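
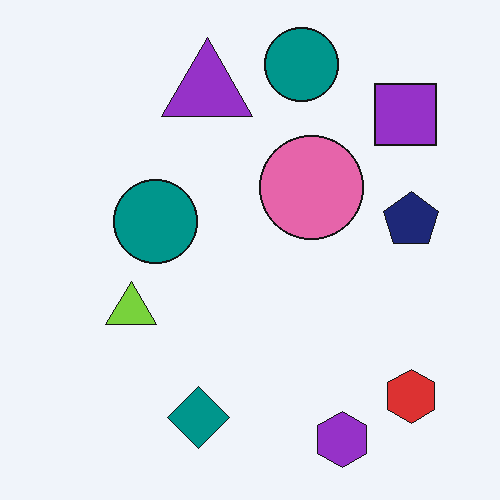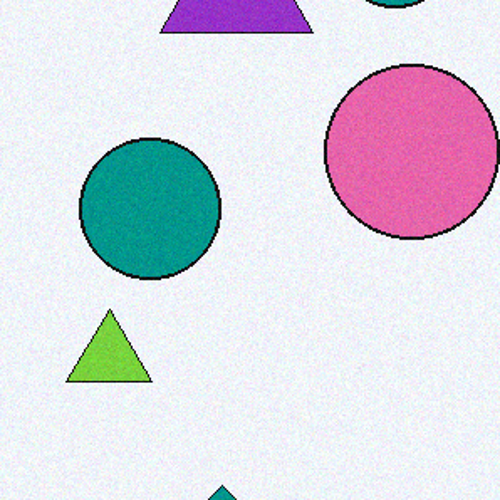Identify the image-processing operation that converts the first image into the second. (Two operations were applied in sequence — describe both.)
The second image is the first degraded with subtle gaussian noise, then cropped to a noticeably smaller region and rescaled.

Random speckle covers the whole image, including the flat background. The visible shapes are larger and the field of view is narrower; shapes near the original edges may be partly or wholly outside the frame — a crop-and-rescale.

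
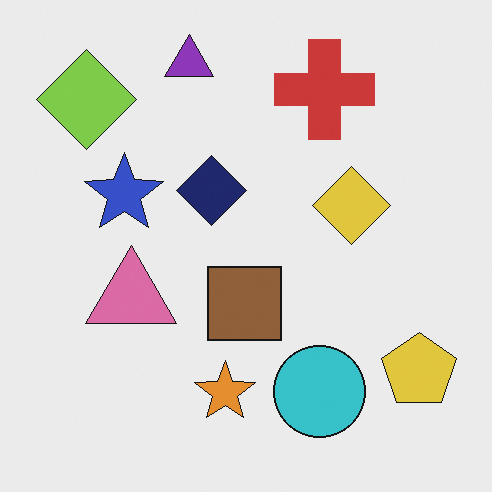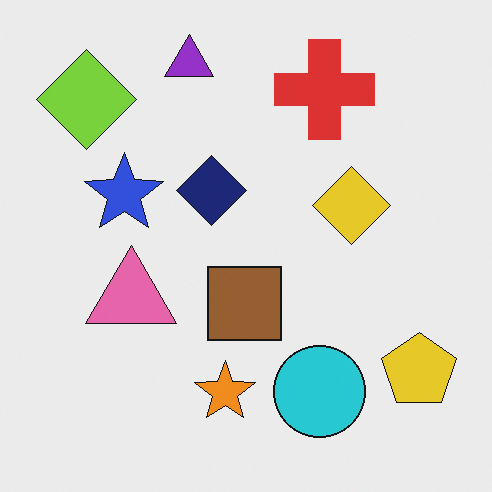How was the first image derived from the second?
The image was slightly desaturated.

All colors are more muted and greyish — a global saturation change.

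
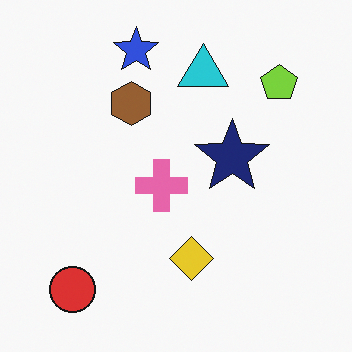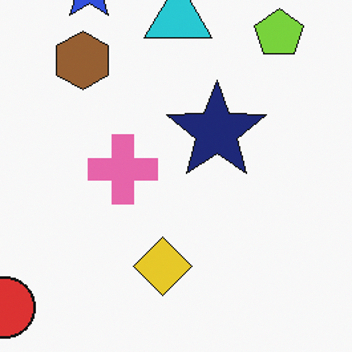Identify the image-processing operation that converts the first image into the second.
The image was cropped to a modestly smaller region and rescaled.

The visible shapes are larger and the field of view is narrower; shapes near the original edges may be partly or wholly outside the frame — a crop-and-rescale.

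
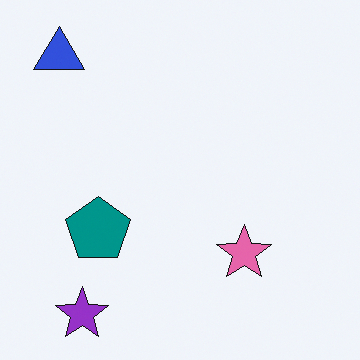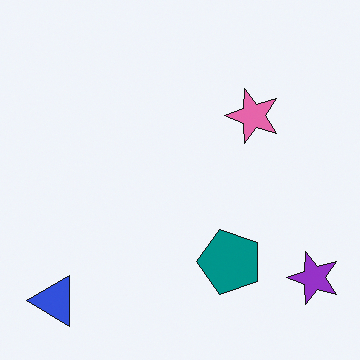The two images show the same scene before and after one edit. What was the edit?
This is the original image rotated 90° counter-clockwise.

The blue triangle sits in the top-left of the first image and the bottom-left of the second — consistent with a whole-image 90° counter-clockwise rotation.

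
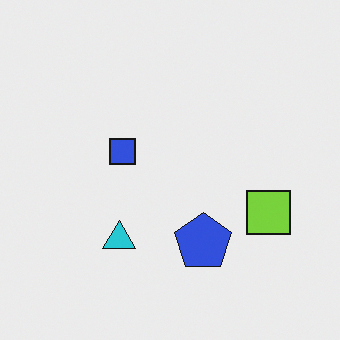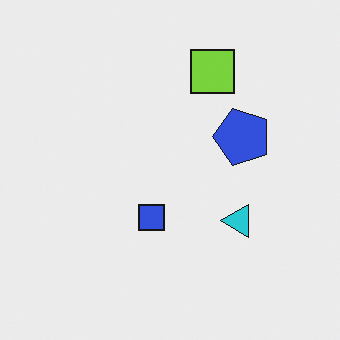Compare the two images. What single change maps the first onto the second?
This is the original image rotated 90° counter-clockwise.

The lime square sits in the right of the first image and the top of the second — consistent with a whole-image 90° counter-clockwise rotation.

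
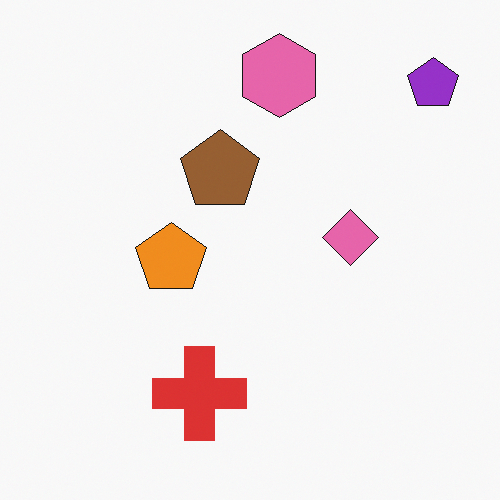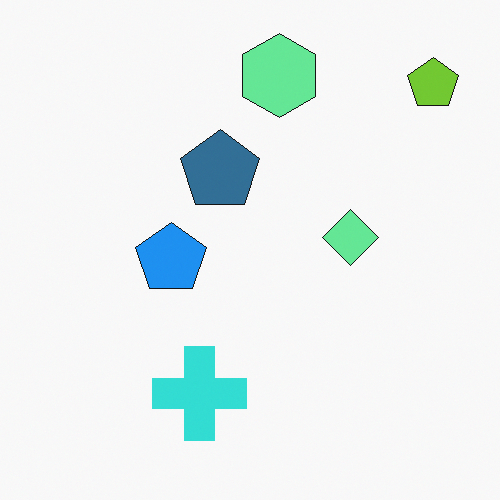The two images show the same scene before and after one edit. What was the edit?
This is the original image hue-shifted by a large amount.

Every shape's color has rotated by the same amount around the hue wheel — a uniform hue shift.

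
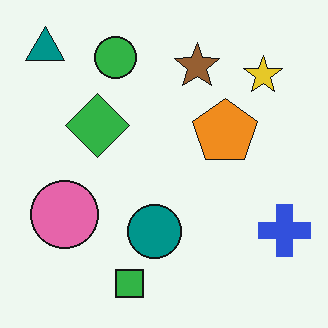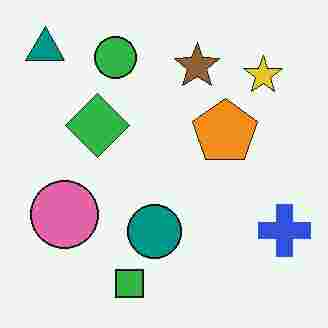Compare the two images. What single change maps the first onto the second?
This is the original image degraded with heavy JPEG compression.

Blocky 8×8 compression artifacts appear around shape edges and the flat background shows ringing — characteristic JPEG degradation.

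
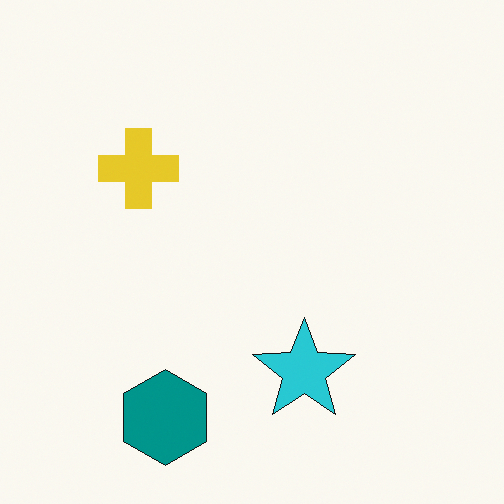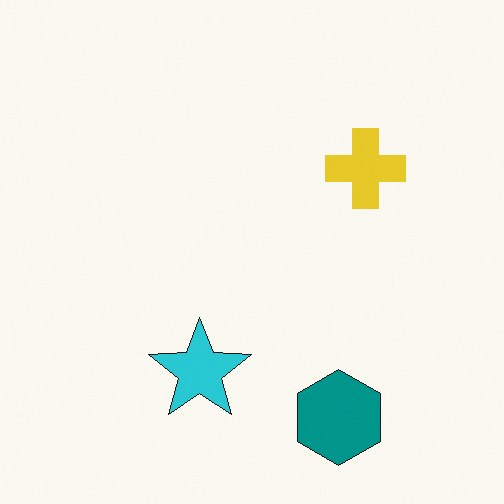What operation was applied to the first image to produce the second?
The second image is the first flipped horizontally (left ↔ right).

The yellow cross is in the left of the first image and the right of the second — shapes on opposite sides of the vertical midline have swapped in a mirror flip.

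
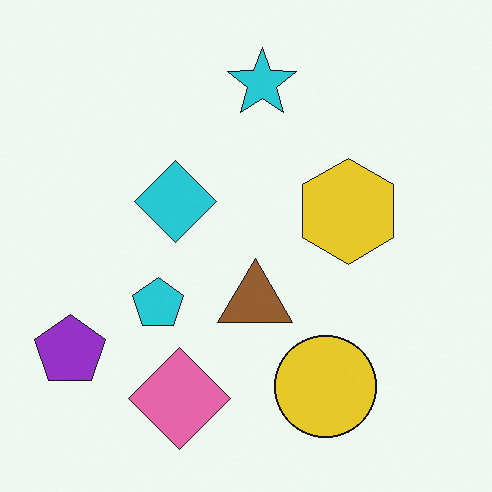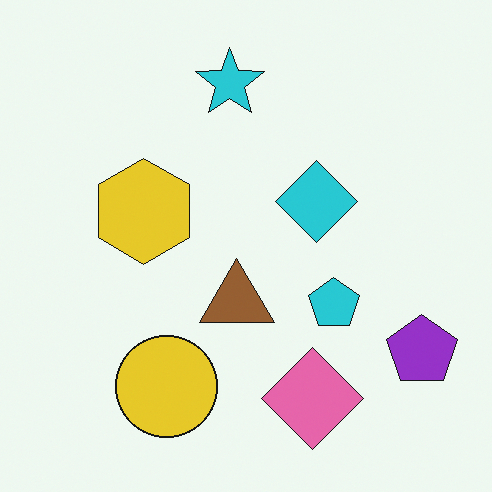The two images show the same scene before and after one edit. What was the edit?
It was flipped horizontally (left ↔ right).

The purple pentagon is in the bottom-left of the first image and the bottom-right of the second — shapes on opposite sides of the vertical midline have swapped in a mirror flip.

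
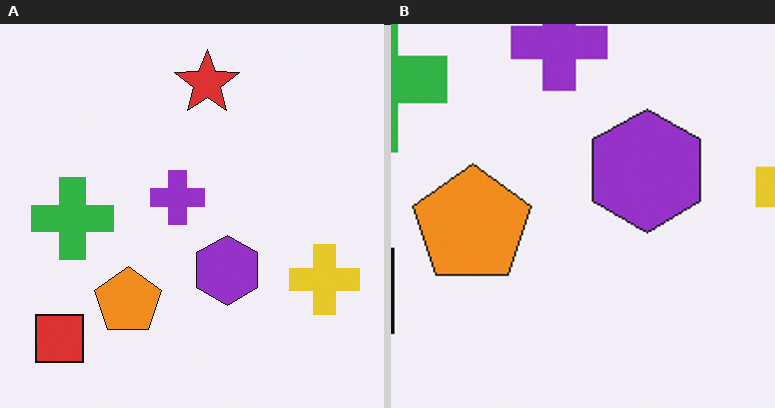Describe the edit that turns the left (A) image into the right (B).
It was cropped tightly and scaled back up.

The visible shapes are larger and the field of view is narrower; shapes near the original edges may be partly or wholly outside the frame — a crop-and-rescale.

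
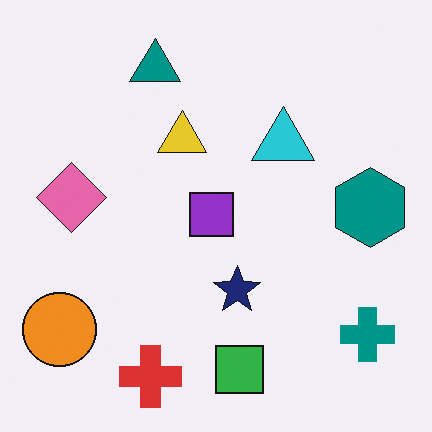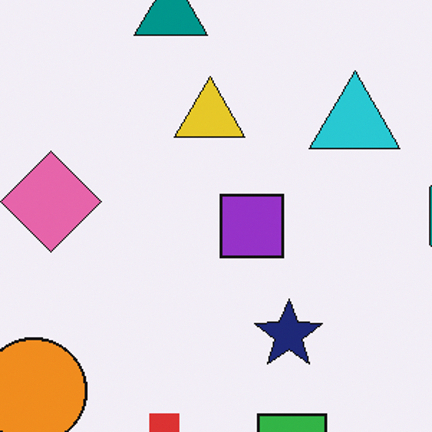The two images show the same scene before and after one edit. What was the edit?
It was cropped slightly and scaled back up.

The visible shapes are larger and the field of view is narrower; shapes near the original edges may be partly or wholly outside the frame — a crop-and-rescale.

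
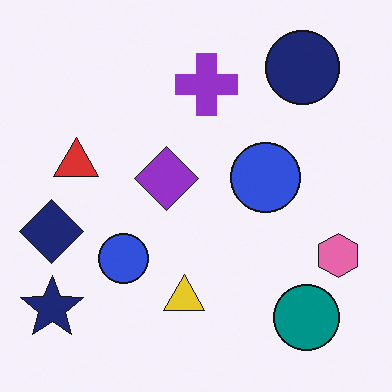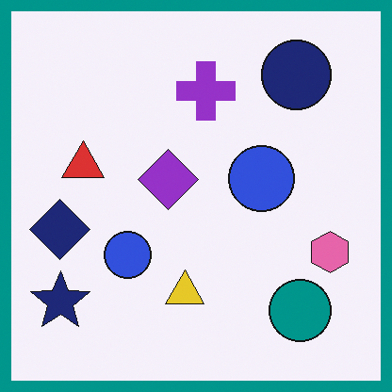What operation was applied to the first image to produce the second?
Framed with a teal border.

A solid teal frame runs around the edge of the second image, with the content slightly shrunk inside it.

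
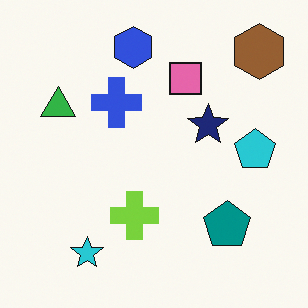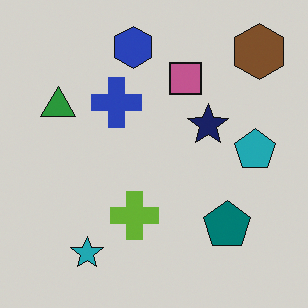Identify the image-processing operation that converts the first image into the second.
It was darkened a little.

Every pixel — background and shapes alike — is uniformly darkened.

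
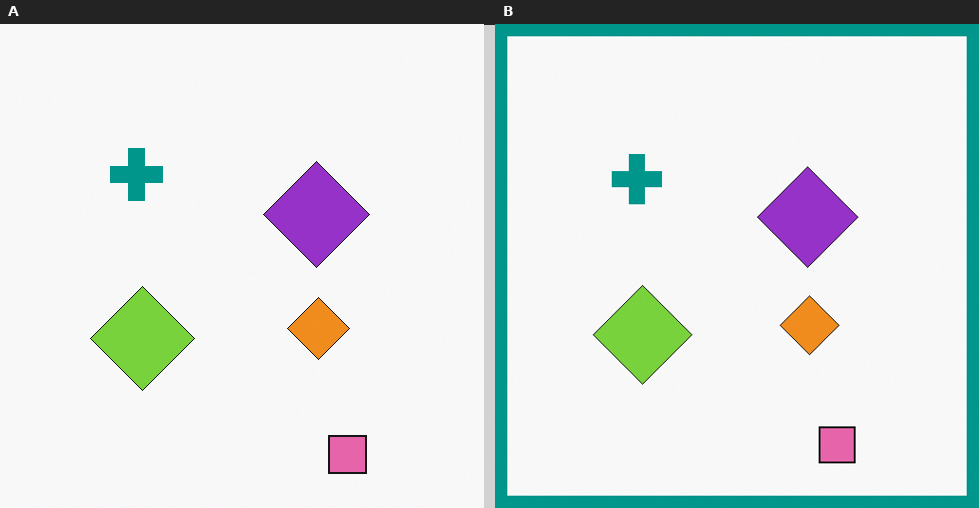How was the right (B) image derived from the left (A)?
Framed with a teal border.

A solid teal frame runs around the edge of the right (B) image, with the content slightly shrunk inside it.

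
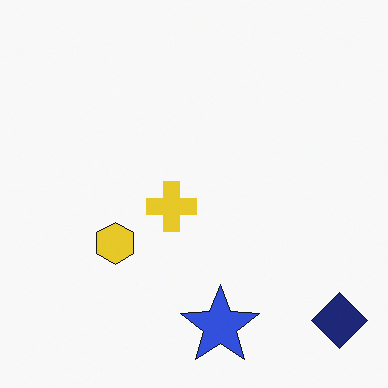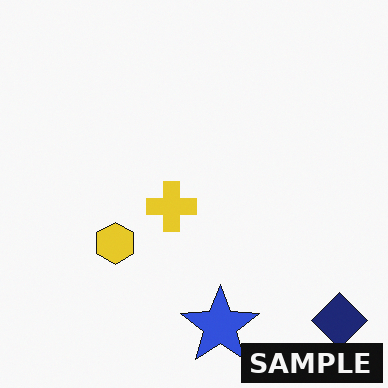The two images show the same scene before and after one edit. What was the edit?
The second image is the first watermarked with the text "SAMPLE" in the lower-right corner.

A dark label reading "SAMPLE" appears in the lower-right corner.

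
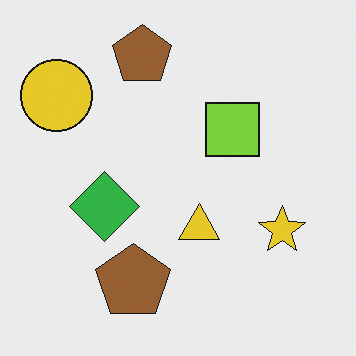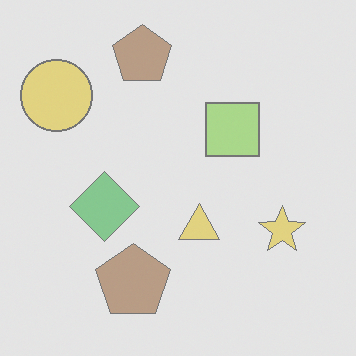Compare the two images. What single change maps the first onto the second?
The second image is the first given much lower contrast.

Tones are pushed toward mid-grey across the whole image — a global contrast change.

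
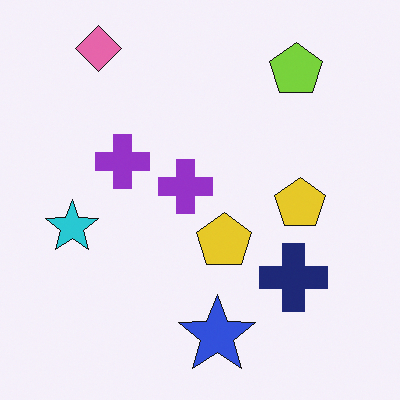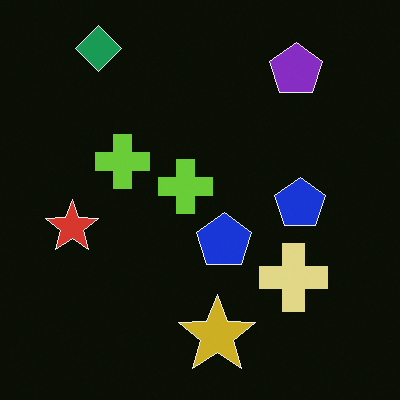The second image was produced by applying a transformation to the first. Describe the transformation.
This is the original image color-inverted (negative).

The light background has become dark and every shape's color is its complement — a photographic negative.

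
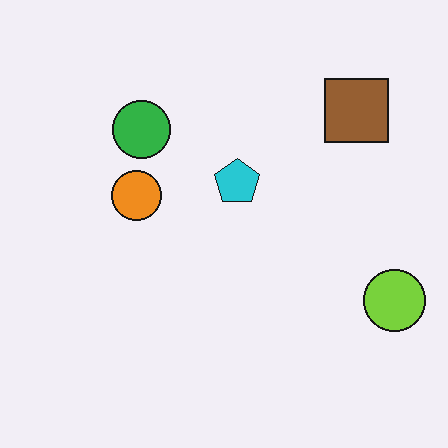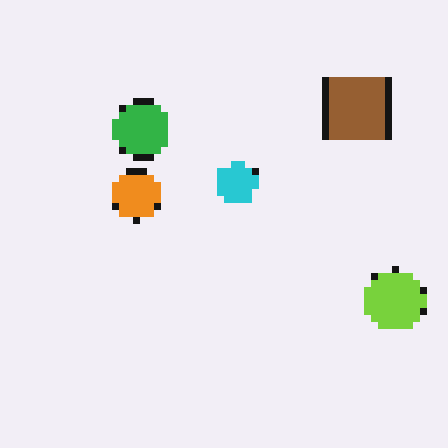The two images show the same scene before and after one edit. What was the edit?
It was pixelated into visible square blocks.

Shapes are reduced to large square blocks; fine edges and outlines are lost — a downscale-then-upscale (mosaic) effect.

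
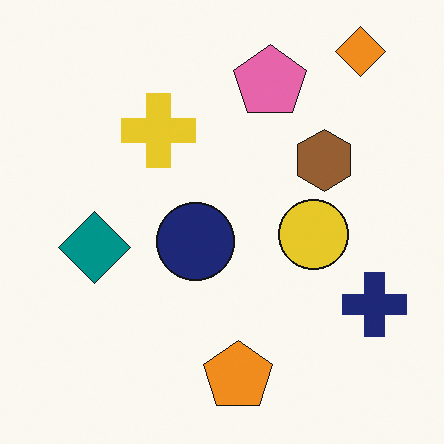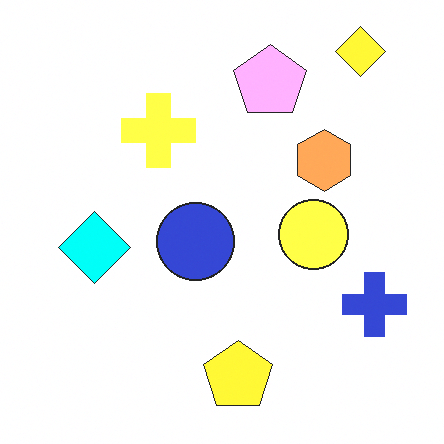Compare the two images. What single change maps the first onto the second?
The second image is the first brightened a lot.

Every pixel — background and shapes alike — is uniformly brightened.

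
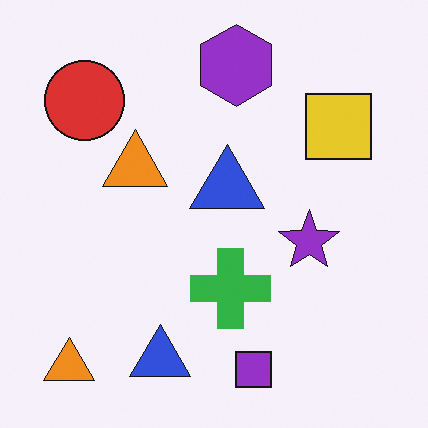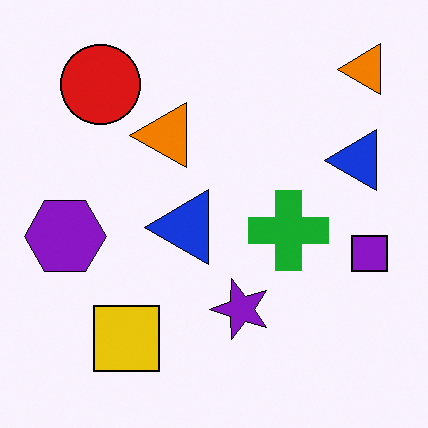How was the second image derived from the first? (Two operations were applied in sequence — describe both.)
The second image is the first transposed (reflected across the top-left ↔ bottom-right diagonal), then given slightly increased contrast.

Shapes have swapped their row and column positions — what was in the top-right is now in the bottom-left — a diagonal reflection. Tones are pushed away from mid-grey across the whole image — a global contrast change.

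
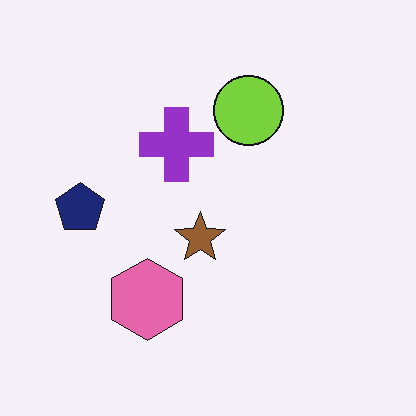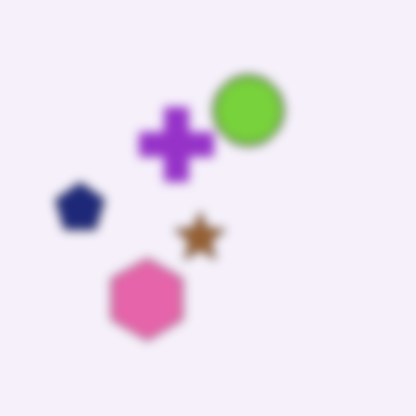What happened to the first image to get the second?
The second image is the first heavily blurred.

Shape edges and outlines are uniformly softened across the whole image.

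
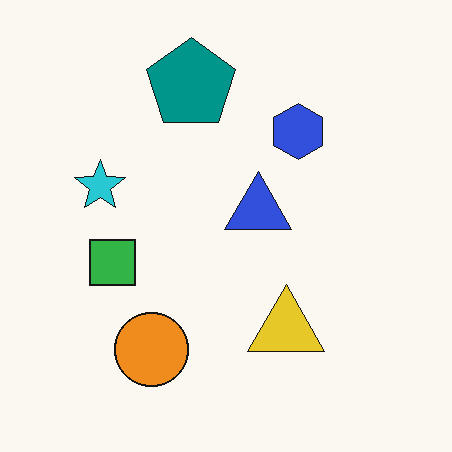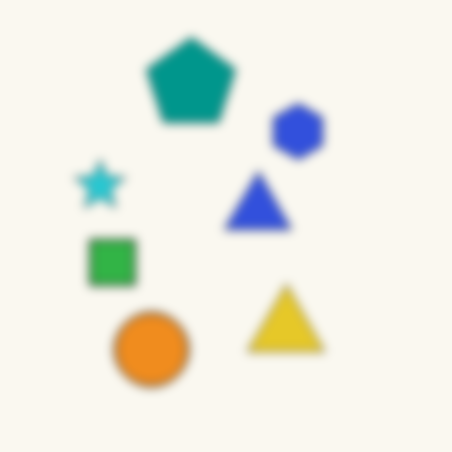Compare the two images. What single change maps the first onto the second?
This is the original image strongly gaussian-blurred.

Shape edges and outlines are uniformly softened across the whole image.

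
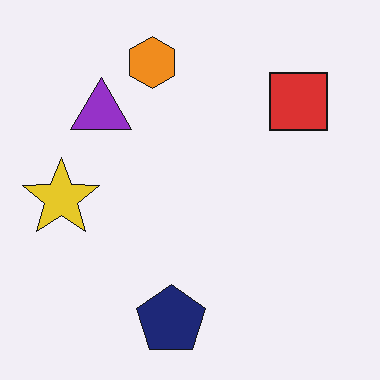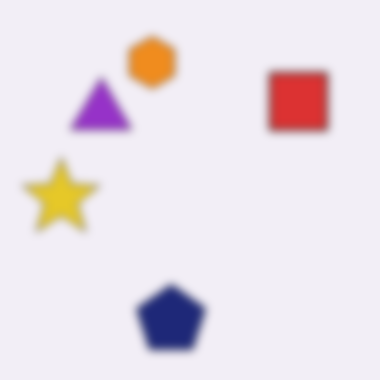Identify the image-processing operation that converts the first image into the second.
It was noticeably gaussian-blurred.

Shape edges and outlines are uniformly softened across the whole image.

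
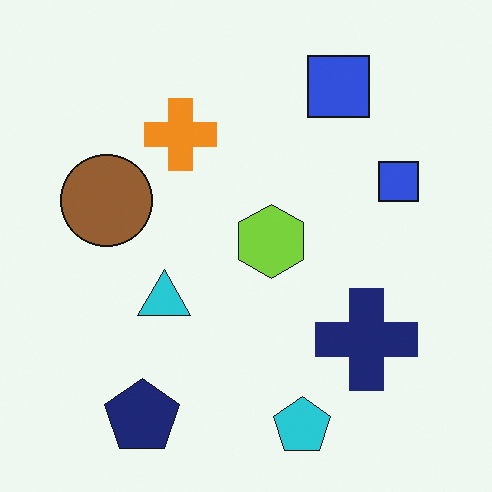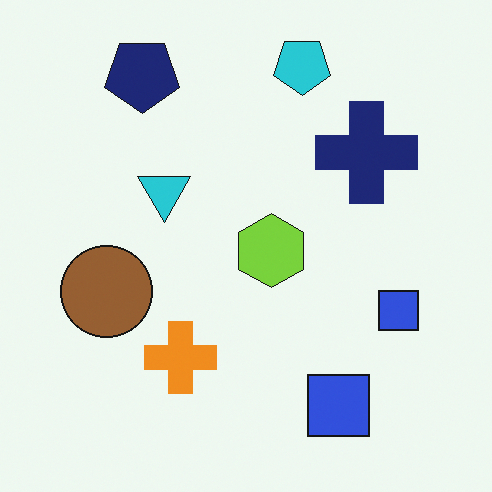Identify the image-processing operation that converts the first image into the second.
This is the original image flipped vertically (top ↔ bottom).

The cyan pentagon is in the bottom of the first image and the top of the second — shapes on opposite sides of the horizontal midline have swapped in a mirror flip.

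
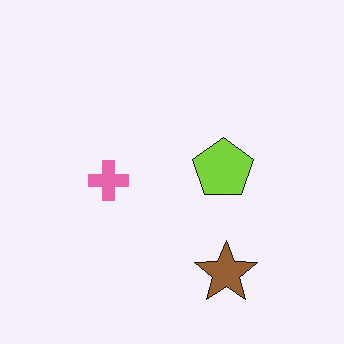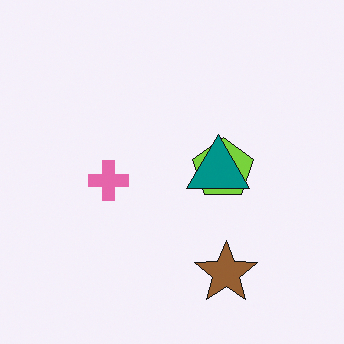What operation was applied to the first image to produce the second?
The second image is the first overlaid with an additional teal triangle.

A teal triangle appears in the second image that is absent from the first.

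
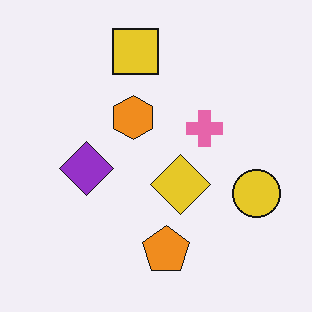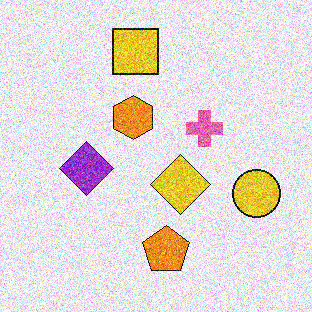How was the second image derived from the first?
It was degraded with strong gaussian noise.

Random speckle covers the whole image, including the flat background.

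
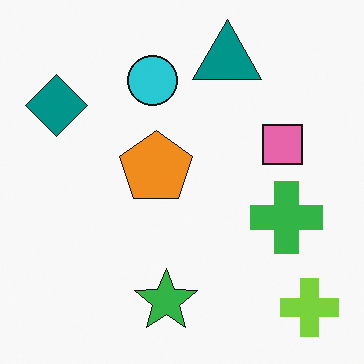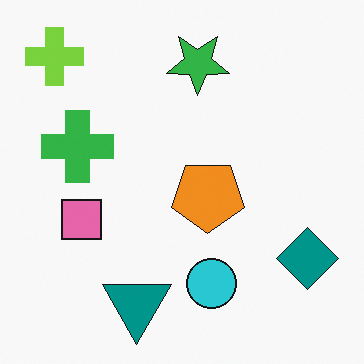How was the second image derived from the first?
The image was rotated 180°.

The lime cross sits in the bottom-right of the first image and the top-left of the second — consistent with a whole-image 180° rotation.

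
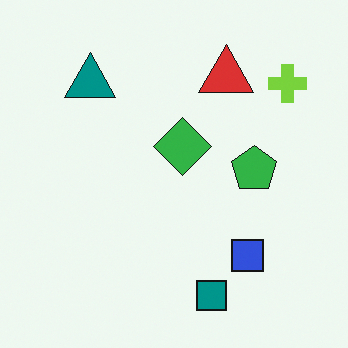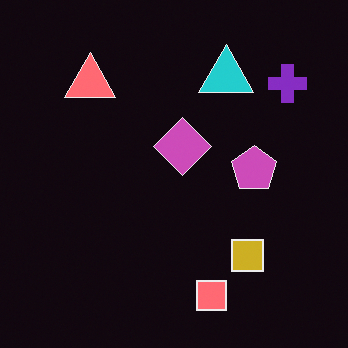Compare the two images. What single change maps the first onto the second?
The transformation is: color-inverted (negative).

The light background has become dark and every shape's color is its complement — a photographic negative.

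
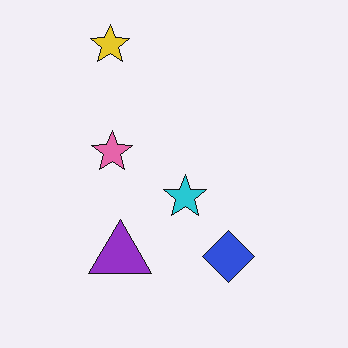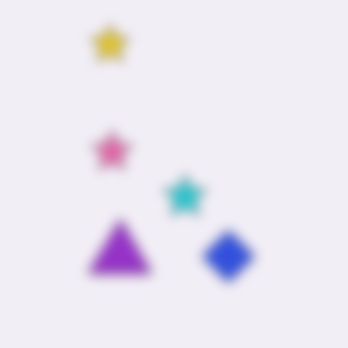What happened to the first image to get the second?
The transformation is: heavily blurred.

Shape edges and outlines are uniformly softened across the whole image.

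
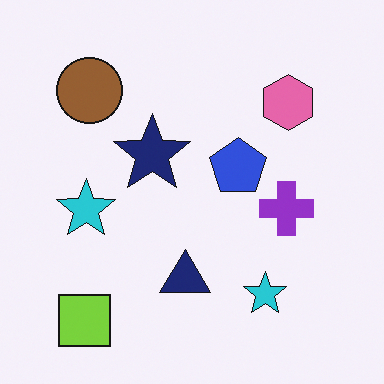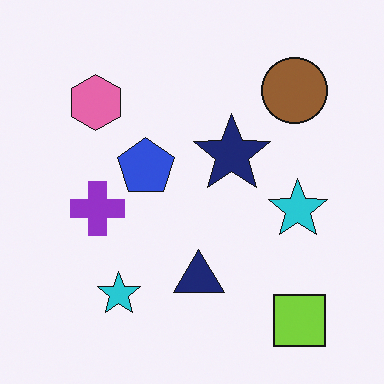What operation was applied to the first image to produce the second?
This is the original image flipped horizontally (left ↔ right).

The lime square is in the bottom-left of the first image and the bottom-right of the second — shapes on opposite sides of the vertical midline have swapped in a mirror flip.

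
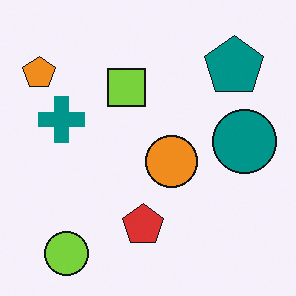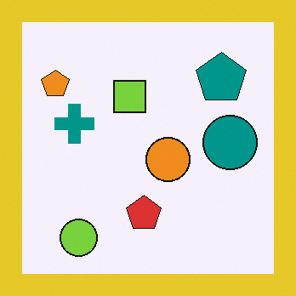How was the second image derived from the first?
The transformation is: framed with a yellow border.

A solid yellow frame runs around the edge of the second image, with the content slightly shrunk inside it.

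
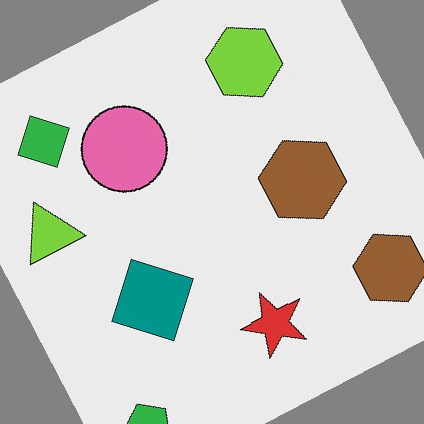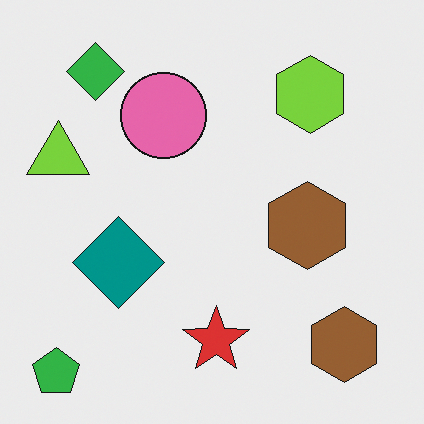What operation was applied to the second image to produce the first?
This is the original image rotated counter-clockwise by a moderate amount.

Every shape is tilted by the same angle and the image corners show triangular fill wedges — a whole-image rotation by a non-right angle.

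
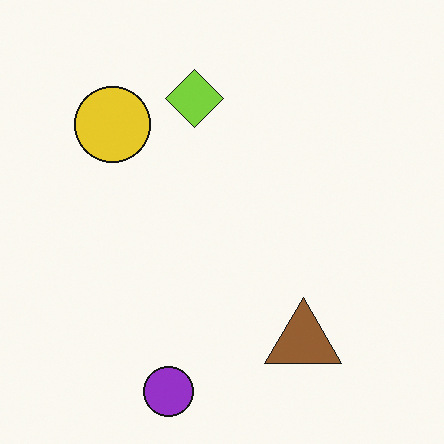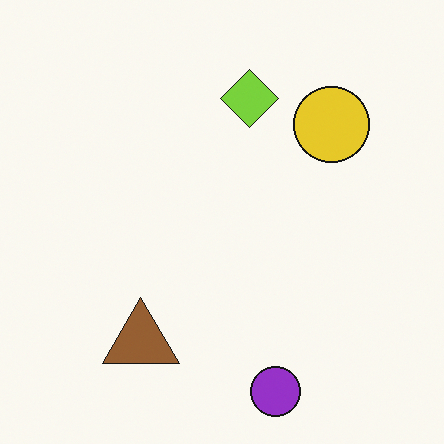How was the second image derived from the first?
The transformation is: flipped horizontally (left ↔ right).

The yellow circle is in the top-left of the first image and the top-right of the second — shapes on opposite sides of the vertical midline have swapped in a mirror flip.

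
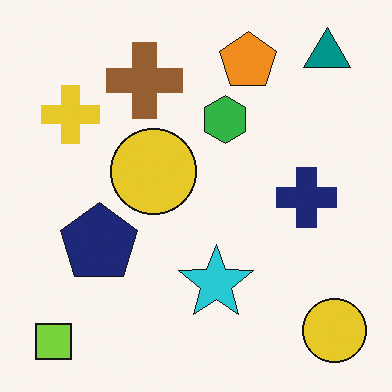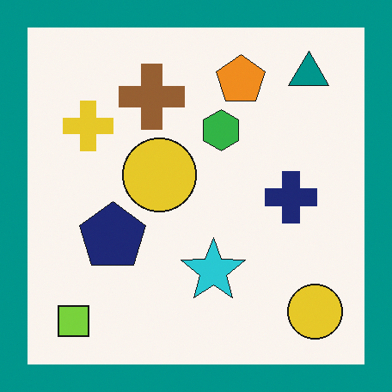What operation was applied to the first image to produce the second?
The image was framed with a teal border.

A solid teal frame runs around the edge of the second image, with the content slightly shrunk inside it.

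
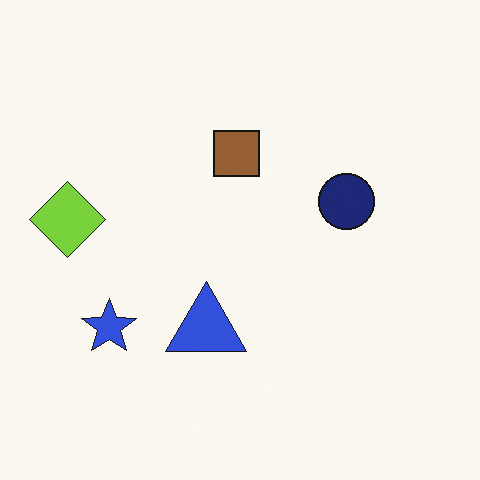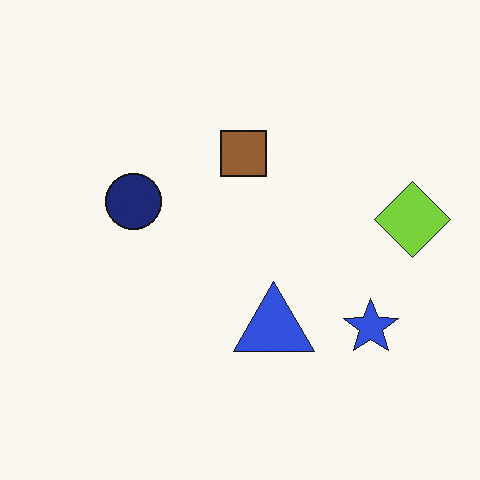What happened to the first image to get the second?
It was flipped horizontally (left ↔ right).

The lime diamond is in the left of the first image and the right of the second — shapes on opposite sides of the vertical midline have swapped in a mirror flip.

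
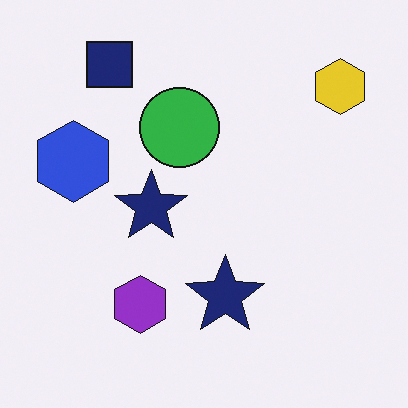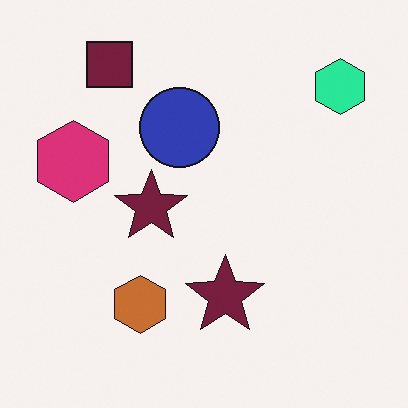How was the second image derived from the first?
The second image is the first hue-shifted by a moderate amount.

Every shape's color has rotated by the same amount around the hue wheel — a uniform hue shift.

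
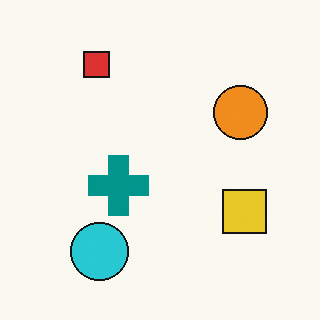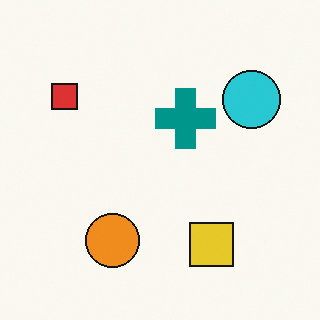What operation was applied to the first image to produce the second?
Transposed (reflected across the top-left ↔ bottom-right diagonal).

Shapes have swapped their row and column positions — what was in the top-right is now in the bottom-left — a diagonal reflection.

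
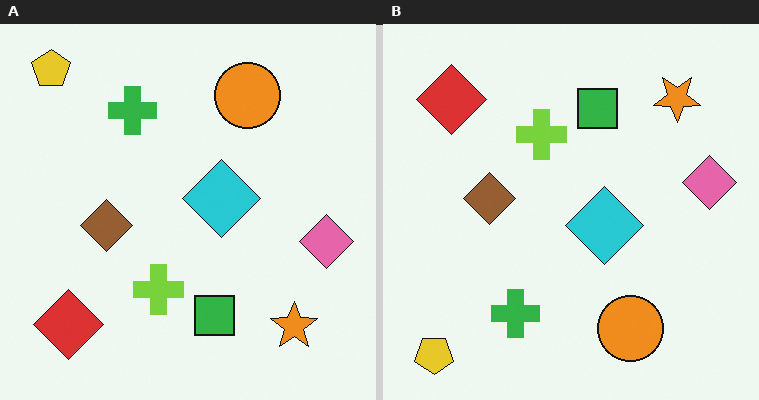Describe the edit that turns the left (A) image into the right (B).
It was flipped vertically (top ↔ bottom).

The yellow pentagon is in the top-left of the left (A) image and the bottom-left of the right (B) — shapes on opposite sides of the horizontal midline have swapped in a mirror flip.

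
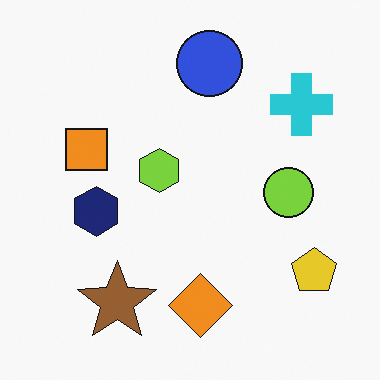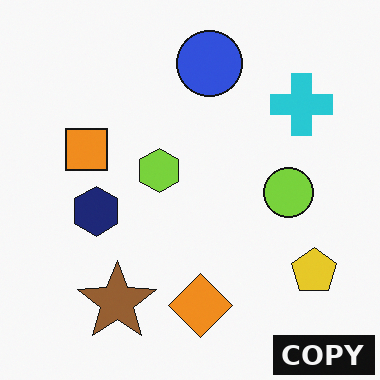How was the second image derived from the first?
The image was watermarked with the text "COPY" in the lower-right corner.

A dark label reading "COPY" appears in the lower-right corner.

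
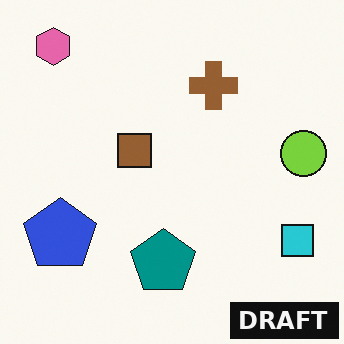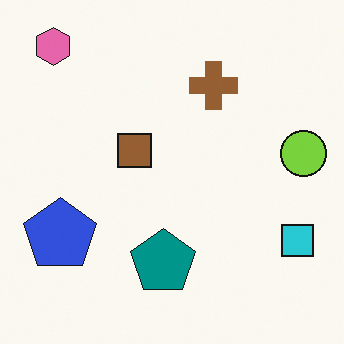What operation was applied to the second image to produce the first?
The transformation is: watermarked with the text "DRAFT" in the lower-right corner.

A dark label reading "DRAFT" appears in the lower-right corner.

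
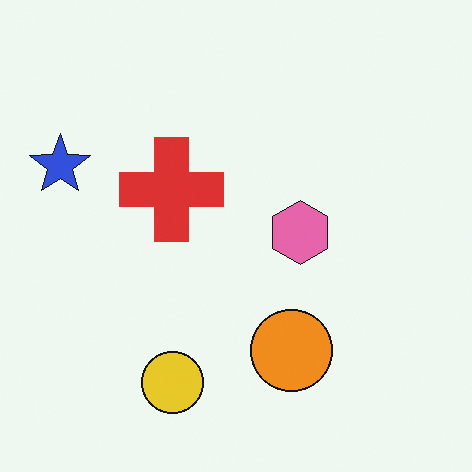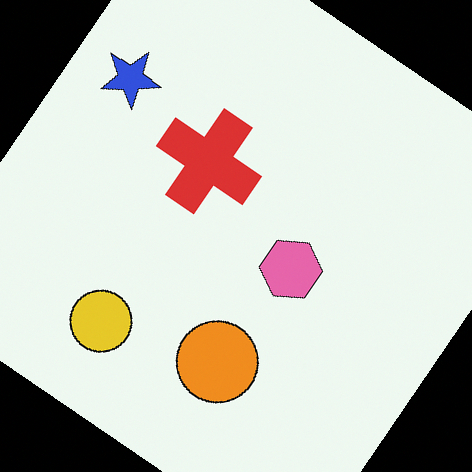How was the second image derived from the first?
Rotated clockwise by a large amount — several tens of degrees.

Every shape is tilted by the same angle and the image corners show triangular fill wedges — a whole-image rotation by a non-right angle.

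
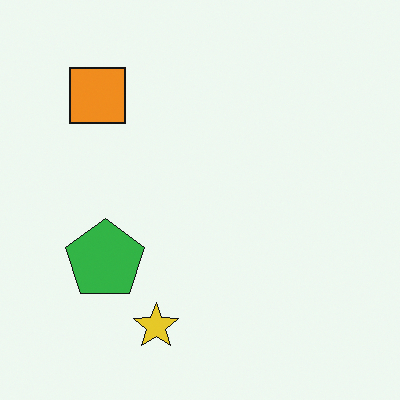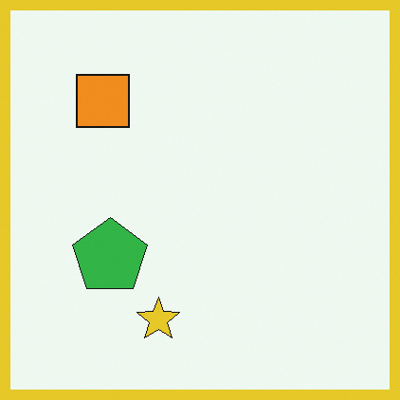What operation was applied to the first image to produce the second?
Framed with a yellow border.

A solid yellow frame runs around the edge of the second image, with the content slightly shrunk inside it.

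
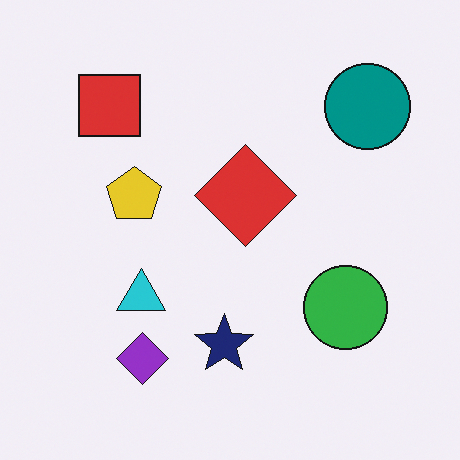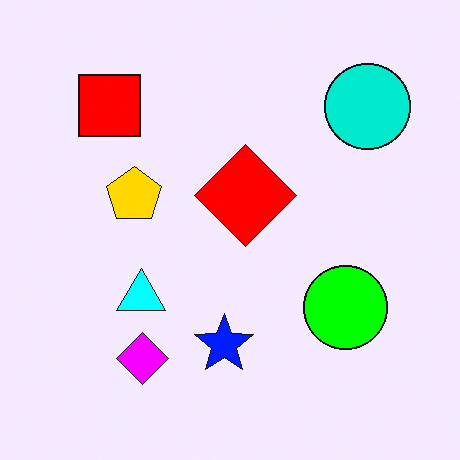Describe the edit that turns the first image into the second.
The transformation is: made much more vivid (saturation change).

All colors are more vivid — a global saturation change.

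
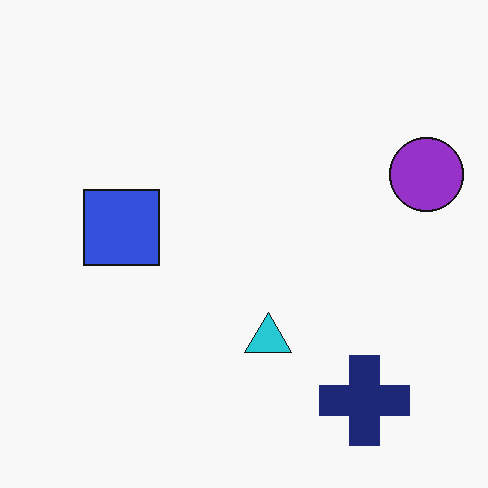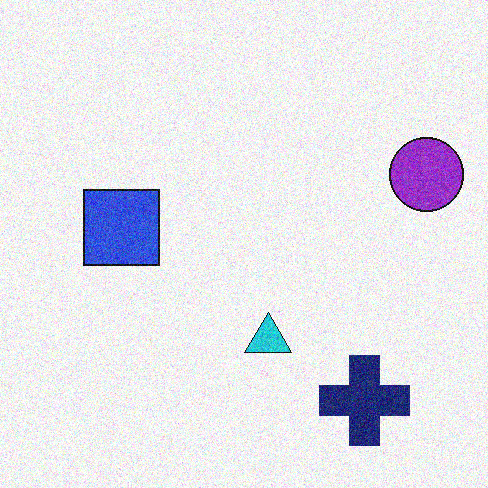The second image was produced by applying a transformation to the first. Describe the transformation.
Degraded with moderate additive noise.

Random speckle covers the whole image, including the flat background.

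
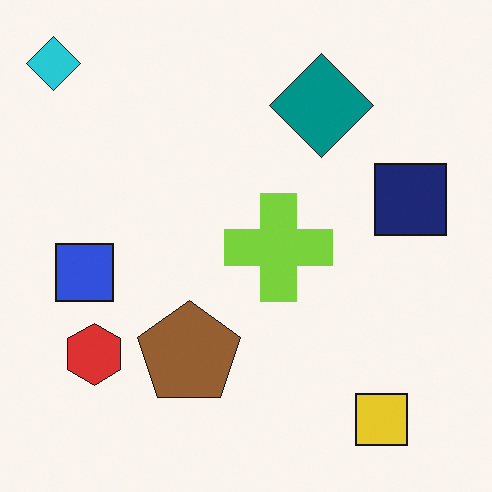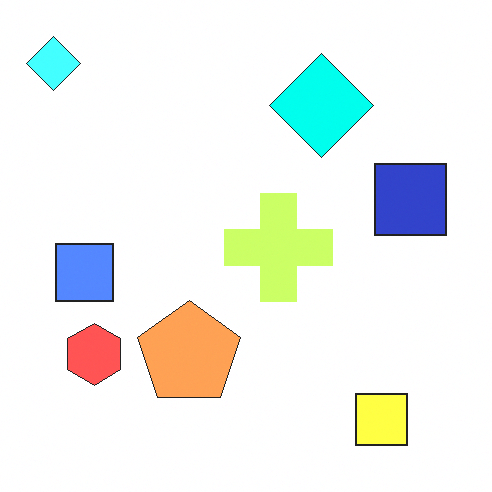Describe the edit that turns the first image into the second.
Brightened a lot.

Every pixel — background and shapes alike — is uniformly brightened.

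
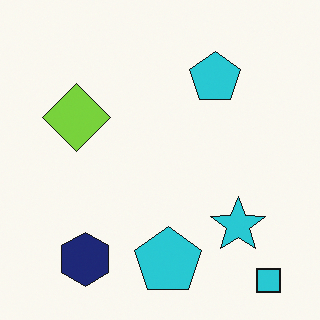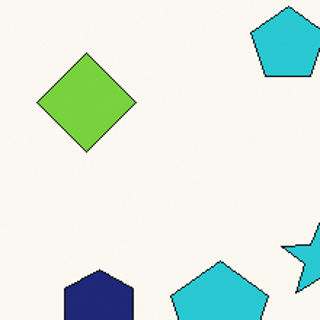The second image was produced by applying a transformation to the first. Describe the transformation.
This is the original image cropped slightly and scaled back up.

The visible shapes are larger and the field of view is narrower; shapes near the original edges may be partly or wholly outside the frame — a crop-and-rescale.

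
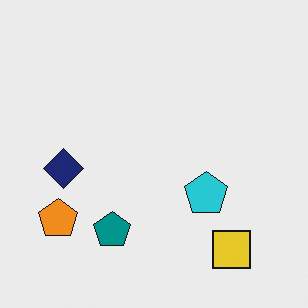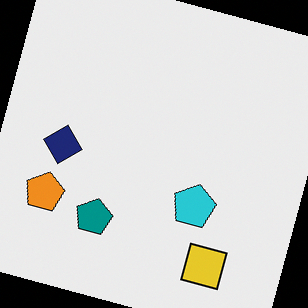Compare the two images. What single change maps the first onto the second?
Rotated clockwise by a moderate amount.

Every shape is tilted by the same angle and the image corners show triangular fill wedges — a whole-image rotation by a non-right angle.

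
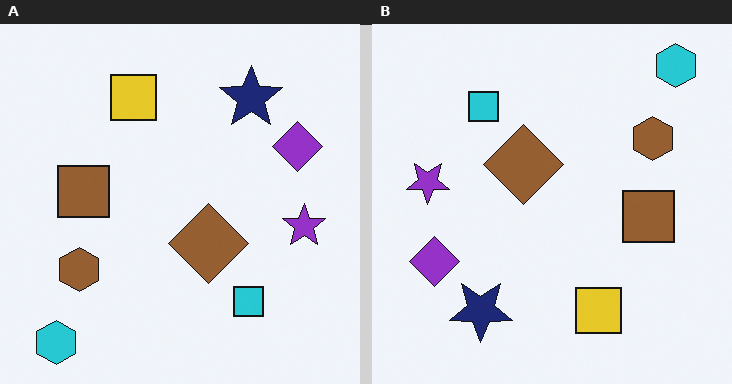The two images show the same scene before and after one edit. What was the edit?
The right (B) image is the left (A) rotated 180°.

The cyan hexagon sits in the bottom-left of the left (A) image and the top-right of the right (B) — consistent with a whole-image 180° rotation.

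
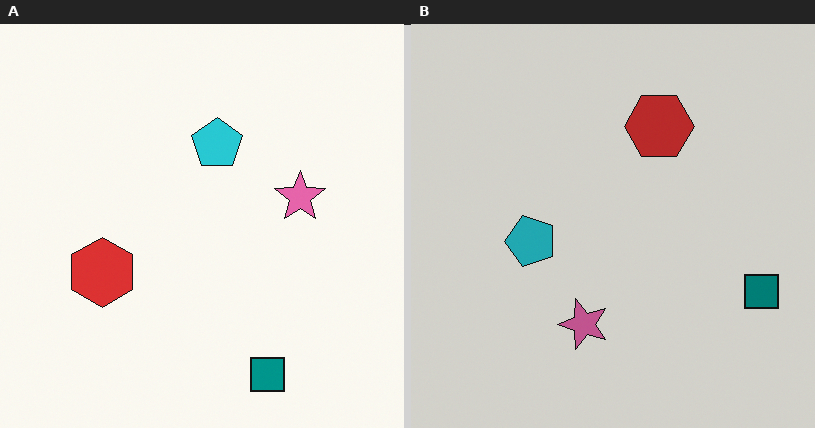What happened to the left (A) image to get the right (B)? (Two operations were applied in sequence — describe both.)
The transformation is: slightly darkened, then transposed (reflected across the top-left ↔ bottom-right diagonal).

Every pixel — background and shapes alike — is uniformly darkened. Shapes have swapped their row and column positions — what was in the top-right is now in the bottom-left — a diagonal reflection.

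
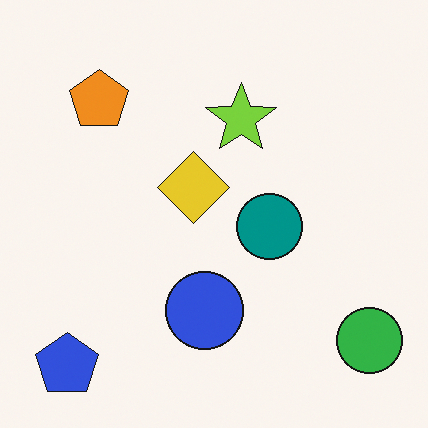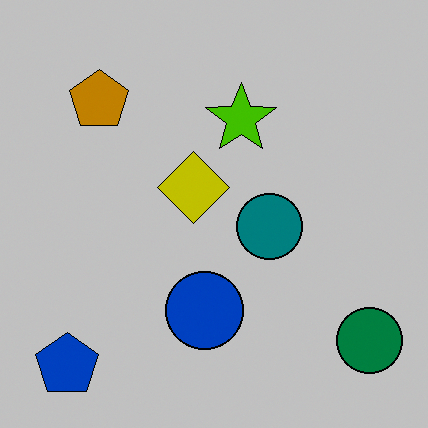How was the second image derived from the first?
Heavily posterized to just a handful of flat colors.

Each flat color has snapped to a coarser quantized level — most visibly, the near-white background has dropped to a flat grey.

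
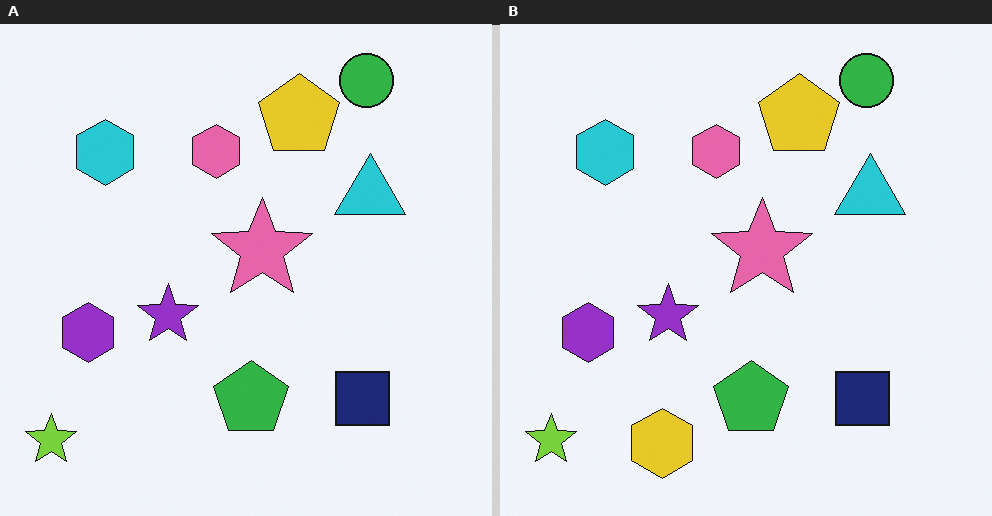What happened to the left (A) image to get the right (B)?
Overlaid with an additional yellow hexagon.

A yellow hexagon appears in the right (B) image that is absent from the left (A).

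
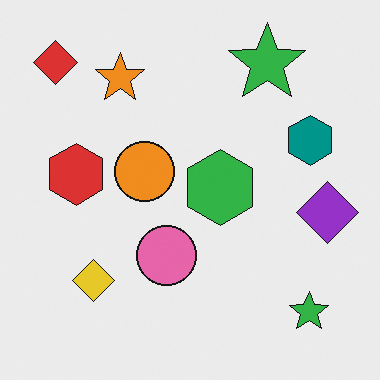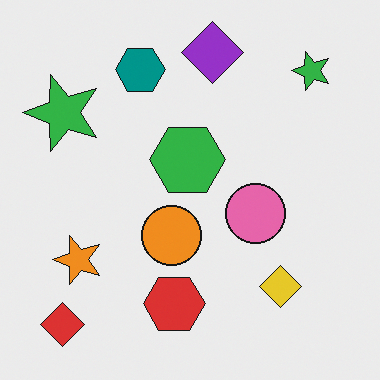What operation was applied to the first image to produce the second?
The transformation is: rotated 90° counter-clockwise.

The red diamond sits in the top-left of the first image and the bottom-left of the second — consistent with a whole-image 90° counter-clockwise rotation.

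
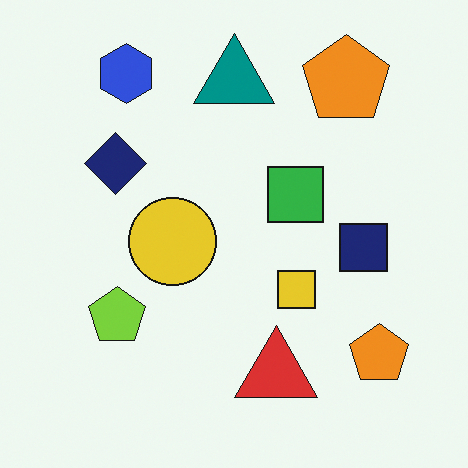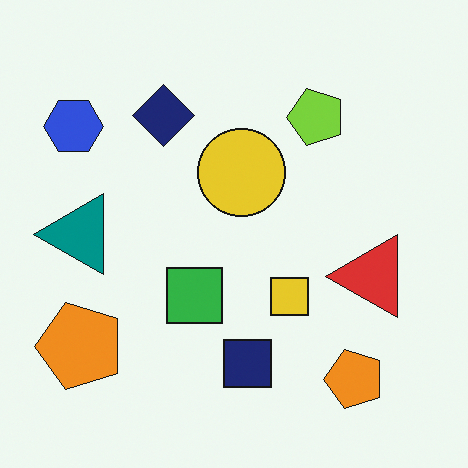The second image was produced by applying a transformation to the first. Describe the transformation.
It was transposed (reflected across the top-left ↔ bottom-right diagonal).

Shapes have swapped their row and column positions — what was in the top-right is now in the bottom-left — a diagonal reflection.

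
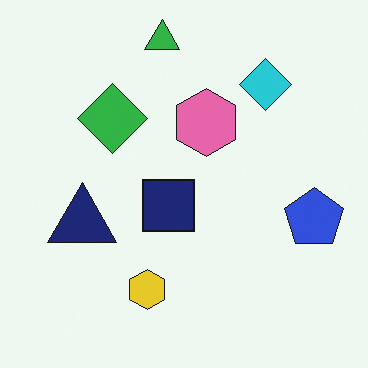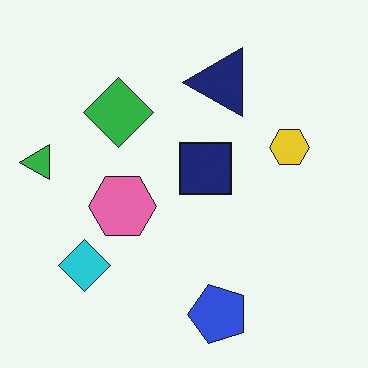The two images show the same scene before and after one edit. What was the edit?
Transposed (reflected across the top-left ↔ bottom-right diagonal).

Shapes have swapped their row and column positions — what was in the top-right is now in the bottom-left — a diagonal reflection.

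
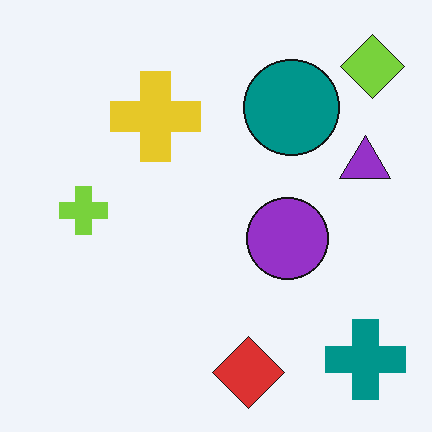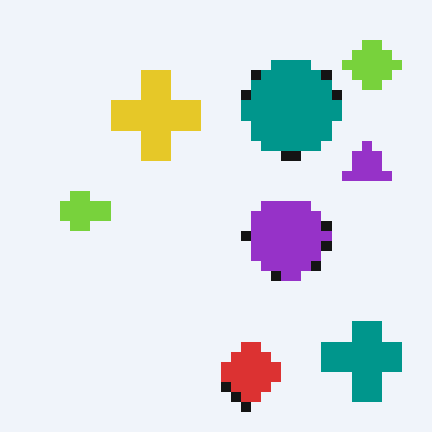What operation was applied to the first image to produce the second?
This is the original image coarsely pixelated.

Shapes are reduced to large square blocks; fine edges and outlines are lost — a downscale-then-upscale (mosaic) effect.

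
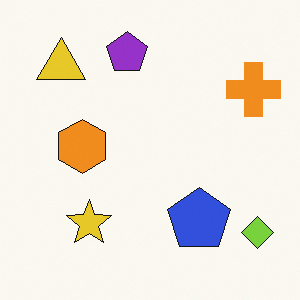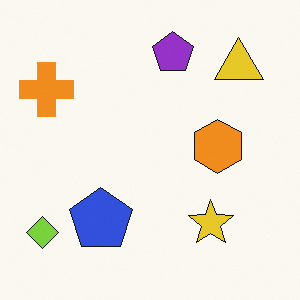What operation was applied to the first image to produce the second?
The transformation is: flipped horizontally (left ↔ right).

The lime diamond is in the bottom-right of the first image and the bottom-left of the second — shapes on opposite sides of the vertical midline have swapped in a mirror flip.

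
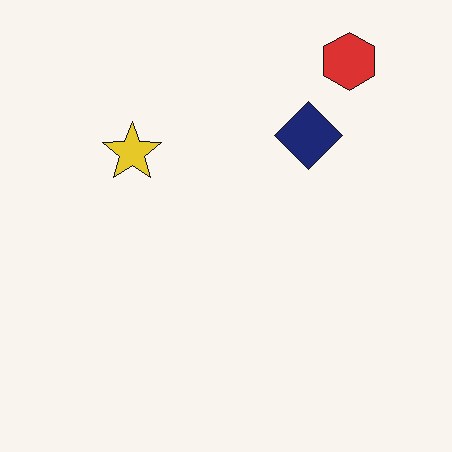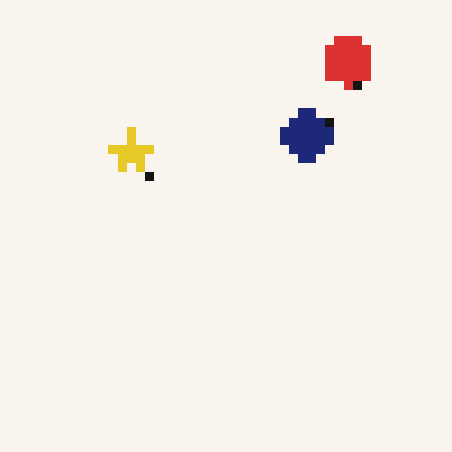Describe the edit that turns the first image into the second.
The second image is the first heavily pixelated into large blocks.

Shapes are reduced to large square blocks; fine edges and outlines are lost — a downscale-then-upscale (mosaic) effect.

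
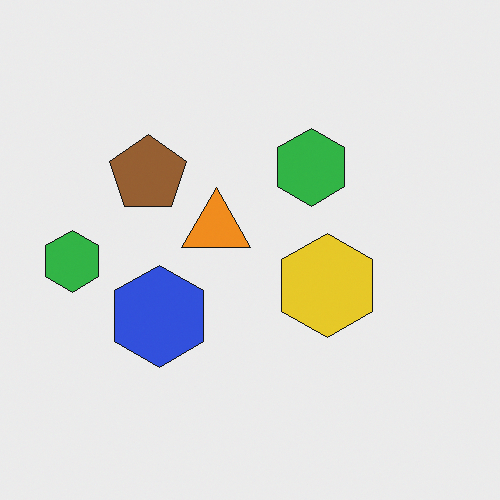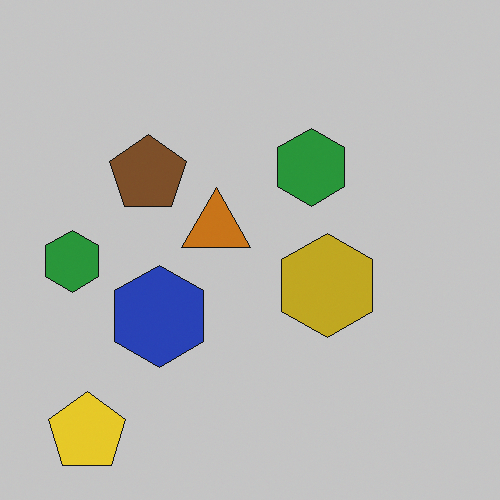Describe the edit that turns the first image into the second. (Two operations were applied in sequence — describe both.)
The second image is the first slightly darkened, then overlaid with an additional yellow pentagon.

Every pixel — background and shapes alike — is uniformly darkened. A yellow pentagon appears in the second image that is absent from the first.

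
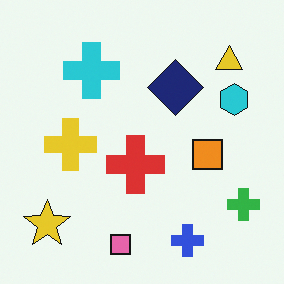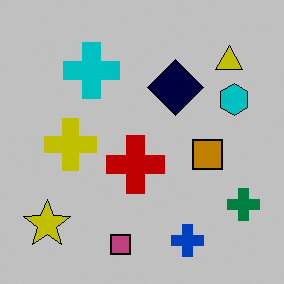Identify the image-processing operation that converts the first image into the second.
Heavily posterized to just a handful of flat colors.

Each flat color has snapped to a coarser quantized level — most visibly, the near-white background has dropped to a flat grey.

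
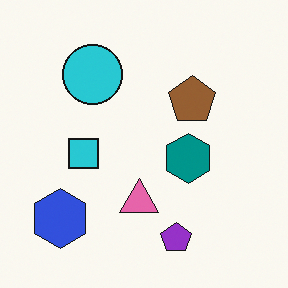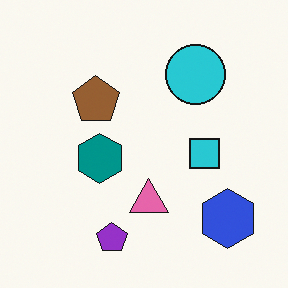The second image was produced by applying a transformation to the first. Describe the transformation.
It was flipped horizontally (left ↔ right).

The blue hexagon is in the bottom-left of the first image and the bottom-right of the second — shapes on opposite sides of the vertical midline have swapped in a mirror flip.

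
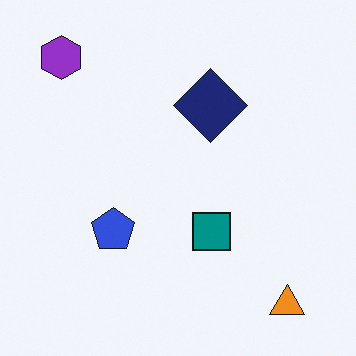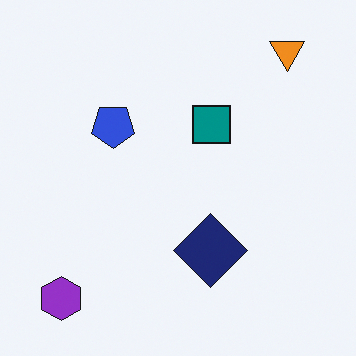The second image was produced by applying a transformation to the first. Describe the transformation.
The transformation is: flipped vertically (top ↔ bottom).

The orange triangle is in the bottom-right of the first image and the top-right of the second — shapes on opposite sides of the horizontal midline have swapped in a mirror flip.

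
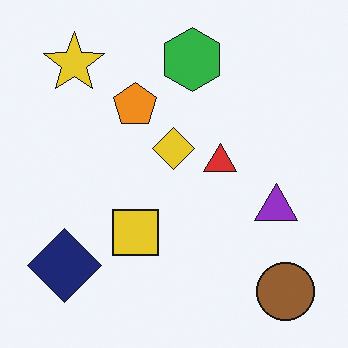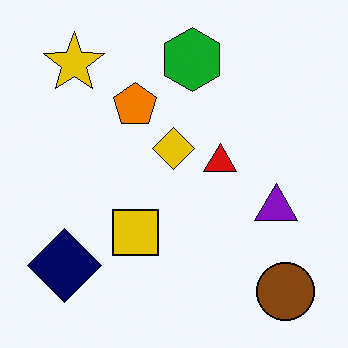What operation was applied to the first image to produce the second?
This is the original image given slightly increased contrast.

Tones are pushed away from mid-grey across the whole image — a global contrast change.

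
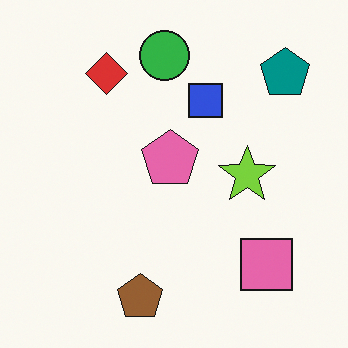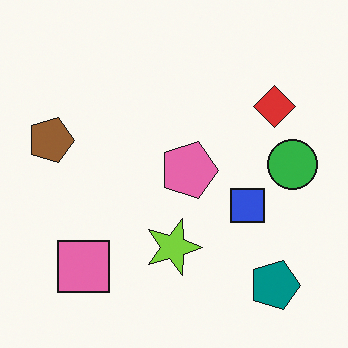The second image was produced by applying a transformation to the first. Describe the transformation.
The image was rotated 90° clockwise.

The teal pentagon sits in the top-right of the first image and the bottom-right of the second — consistent with a whole-image 90° clockwise rotation.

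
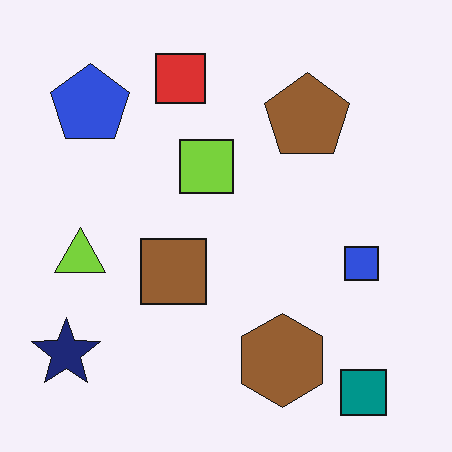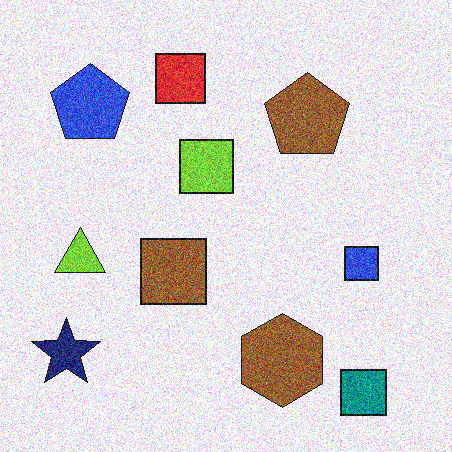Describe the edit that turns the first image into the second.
This is the original image degraded with a thick layer of grain.

Random speckle covers the whole image, including the flat background.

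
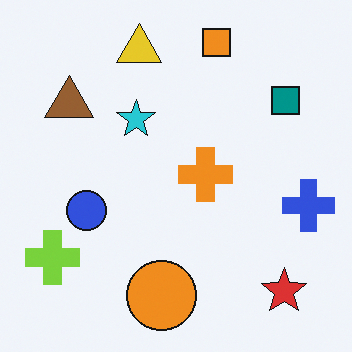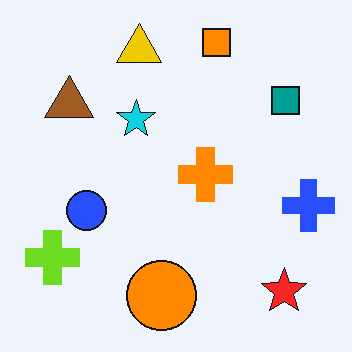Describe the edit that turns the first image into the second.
This is the original image slightly oversaturated.

All colors are more vivid — a global saturation change.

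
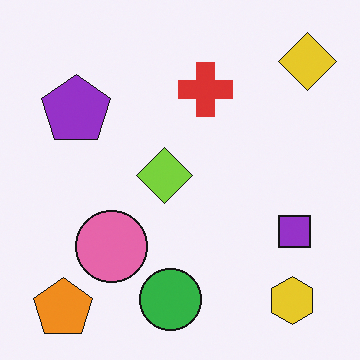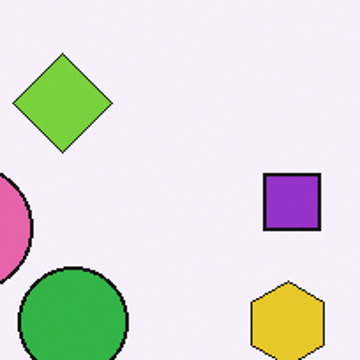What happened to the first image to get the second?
This is the original image cropped to a noticeably smaller region and rescaled.

The visible shapes are larger and the field of view is narrower; shapes near the original edges may be partly or wholly outside the frame — a crop-and-rescale.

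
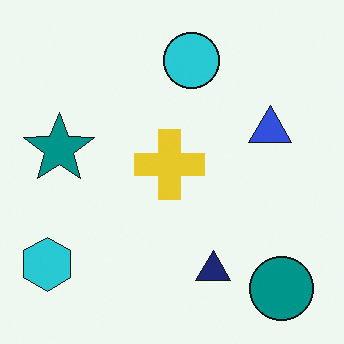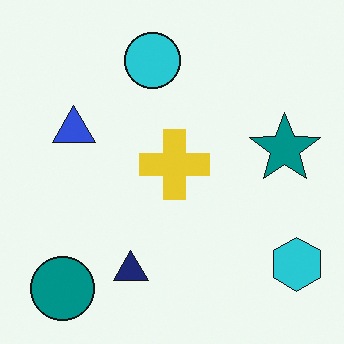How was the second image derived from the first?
The second image is the first flipped horizontally (left ↔ right).

The cyan hexagon is in the bottom-left of the first image and the bottom-right of the second — shapes on opposite sides of the vertical midline have swapped in a mirror flip.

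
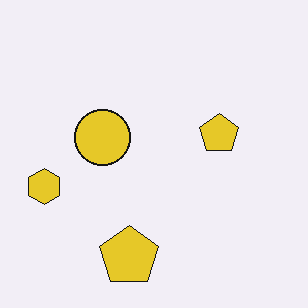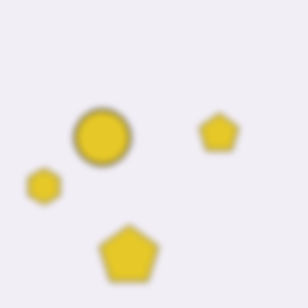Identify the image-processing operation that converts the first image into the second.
It was moderately blurred.

Shape edges and outlines are uniformly softened across the whole image.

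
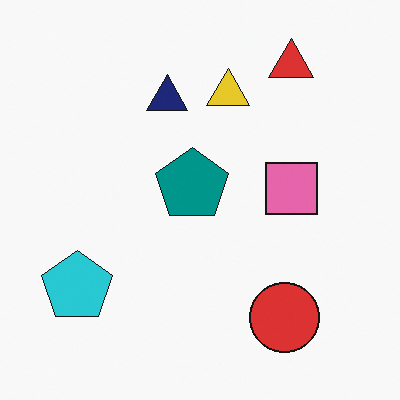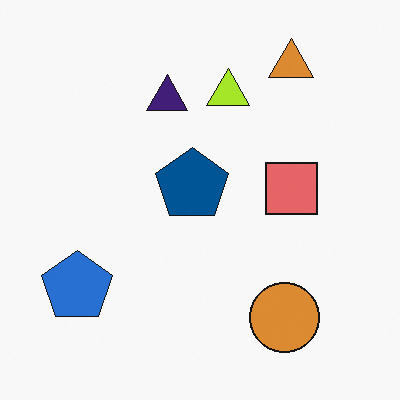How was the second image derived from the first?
The second image is the first hue-shifted slightly.

Every shape's color has rotated by the same amount around the hue wheel — a uniform hue shift.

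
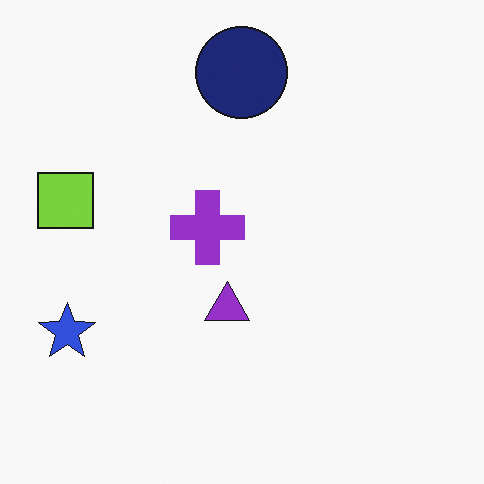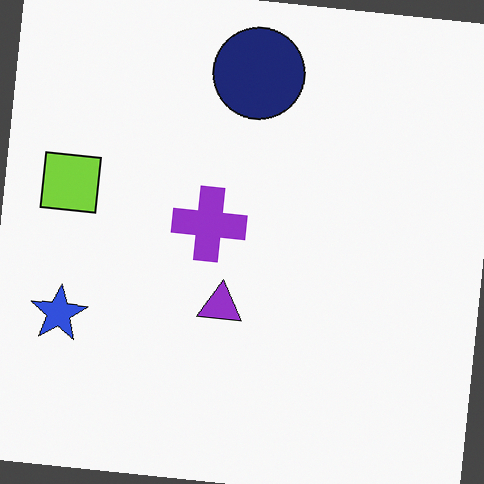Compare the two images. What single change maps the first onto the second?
It was rotated clockwise by a few degrees.

Every shape is tilted by the same angle and the image corners show triangular fill wedges — a whole-image rotation by a non-right angle.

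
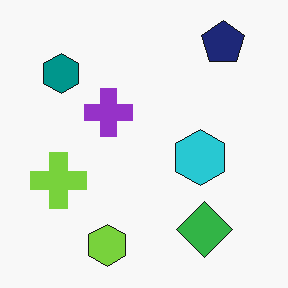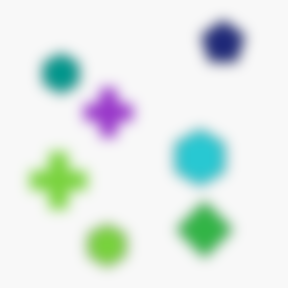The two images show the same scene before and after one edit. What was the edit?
Heavily blurred.

Shape edges and outlines are uniformly softened across the whole image.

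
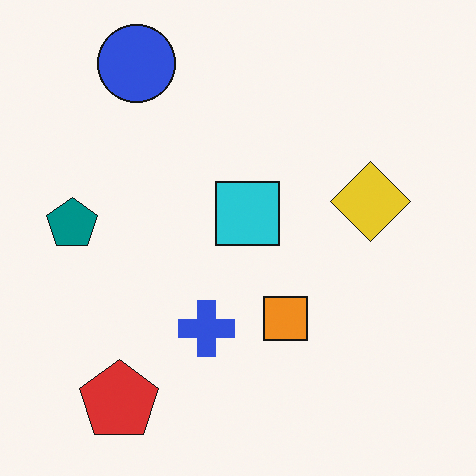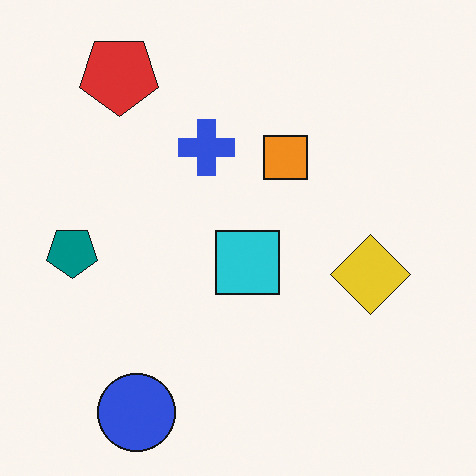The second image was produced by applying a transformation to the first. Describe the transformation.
This is the original image flipped vertically (top ↔ bottom).

The blue circle is in the top-left of the first image and the bottom-left of the second — shapes on opposite sides of the horizontal midline have swapped in a mirror flip.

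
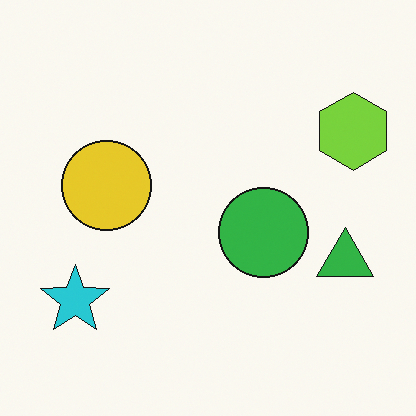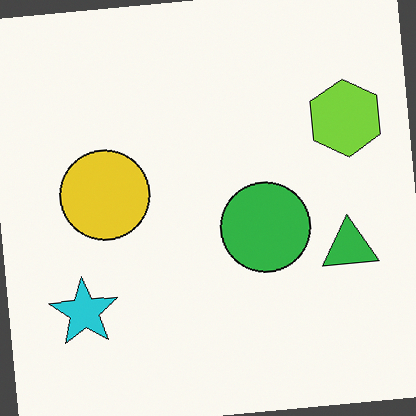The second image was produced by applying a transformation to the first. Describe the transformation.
The second image is the first rotated counter-clockwise by a few degrees.

Every shape is tilted by the same angle and the image corners show triangular fill wedges — a whole-image rotation by a non-right angle.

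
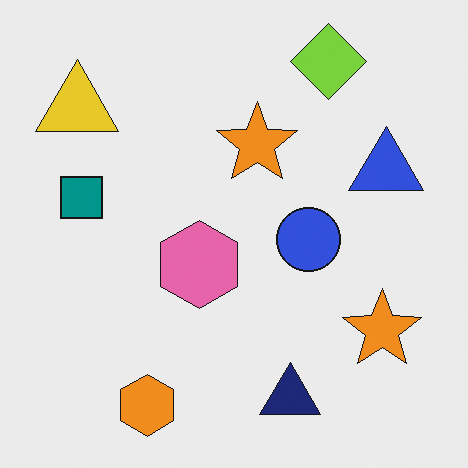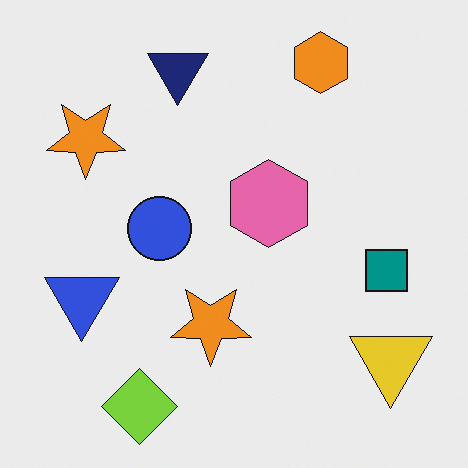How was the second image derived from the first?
The image was rotated 180°.

The yellow triangle sits in the top-left of the first image and the bottom-right of the second — consistent with a whole-image 180° rotation.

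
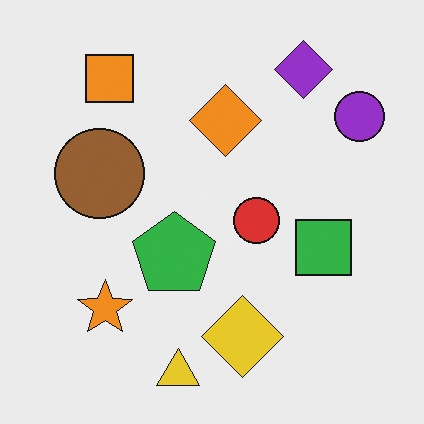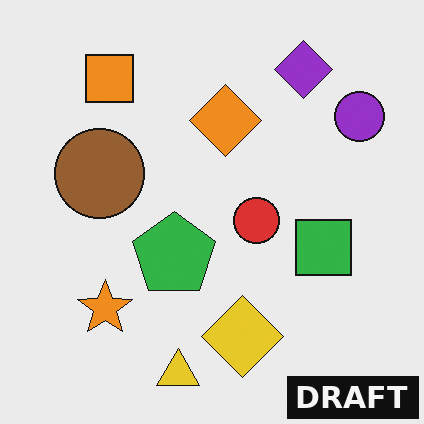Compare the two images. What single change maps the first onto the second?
The image was watermarked with the text "DRAFT" in the lower-right corner.

A dark label reading "DRAFT" appears in the lower-right corner.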